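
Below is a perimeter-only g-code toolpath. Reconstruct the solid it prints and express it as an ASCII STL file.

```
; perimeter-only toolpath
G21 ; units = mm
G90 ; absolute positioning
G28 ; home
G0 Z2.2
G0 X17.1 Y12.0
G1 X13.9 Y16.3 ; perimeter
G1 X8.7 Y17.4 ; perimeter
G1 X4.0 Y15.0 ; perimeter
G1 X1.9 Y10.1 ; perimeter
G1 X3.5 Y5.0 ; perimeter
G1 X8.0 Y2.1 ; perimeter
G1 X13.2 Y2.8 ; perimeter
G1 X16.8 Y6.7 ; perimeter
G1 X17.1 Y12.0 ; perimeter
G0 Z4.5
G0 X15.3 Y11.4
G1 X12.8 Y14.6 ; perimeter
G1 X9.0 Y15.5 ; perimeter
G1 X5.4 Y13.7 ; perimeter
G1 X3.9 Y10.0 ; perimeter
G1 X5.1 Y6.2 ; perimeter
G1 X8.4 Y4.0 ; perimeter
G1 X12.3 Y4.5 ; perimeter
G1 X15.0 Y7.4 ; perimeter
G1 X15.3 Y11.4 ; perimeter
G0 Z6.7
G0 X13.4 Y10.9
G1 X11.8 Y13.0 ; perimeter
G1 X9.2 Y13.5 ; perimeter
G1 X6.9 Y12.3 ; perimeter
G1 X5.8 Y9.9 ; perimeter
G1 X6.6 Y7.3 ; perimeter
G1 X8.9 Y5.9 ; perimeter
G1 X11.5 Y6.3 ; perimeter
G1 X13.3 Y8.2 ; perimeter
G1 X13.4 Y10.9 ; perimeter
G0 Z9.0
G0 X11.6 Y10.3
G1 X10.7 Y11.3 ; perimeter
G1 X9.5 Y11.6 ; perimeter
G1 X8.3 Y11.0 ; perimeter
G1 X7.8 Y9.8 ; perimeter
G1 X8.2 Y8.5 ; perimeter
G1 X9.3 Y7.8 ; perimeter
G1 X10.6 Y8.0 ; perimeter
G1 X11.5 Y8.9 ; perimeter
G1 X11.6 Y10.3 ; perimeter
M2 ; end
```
solid part
  facet normal 0.0000 0.0000 -1.0000
    outer loop
      vertex 8.5 19.3 0.0
      vertex 14.9 17.9 0.0
      vertex 19.0 12.6 0.0
    endloop
  endfacet
  facet normal 0.0000 0.0000 -1.0000
    outer loop
      vertex 2.6 16.3 0.0
      vertex 8.5 19.3 0.0
      vertex 19.0 12.6 0.0
    endloop
  endfacet
  facet normal 0.0000 0.0000 -1.0000
    outer loop
      vertex 0.0 10.2 0.0
      vertex 2.6 16.3 0.0
      vertex 19.0 12.6 0.0
    endloop
  endfacet
  facet normal 0.0000 0.0000 -1.0000
    outer loop
      vertex 2.0 3.8 0.0
      vertex 0.0 10.2 0.0
      vertex 19.0 12.6 0.0
    endloop
  endfacet
  facet normal 0.0000 0.0000 -1.0000
    outer loop
      vertex 7.6 0.2 0.0
      vertex 2.0 3.8 0.0
      vertex 19.0 12.6 0.0
    endloop
  endfacet
  facet normal 0.0000 0.0000 -1.0000
    outer loop
      vertex 14.1 1.1 0.0
      vertex 7.6 0.2 0.0
      vertex 19.0 12.6 0.0
    endloop
  endfacet
  facet normal 0.0000 0.0000 -1.0000
    outer loop
      vertex 18.6 5.9 0.0
      vertex 14.1 1.1 0.0
      vertex 19.0 12.6 0.0
    endloop
  endfacet
  facet normal 0.6131 0.4743 0.6319
    outer loop
      vertex 19.0 12.6 0.0
      vertex 14.9 17.9 0.0
      vertex 9.7 9.7 11.2
    endloop
  endfacet
  facet normal 0.1657 0.7575 0.6315
    outer loop
      vertex 14.9 17.9 0.0
      vertex 8.5 19.3 0.0
      vertex 9.7 9.7 11.2
    endloop
  endfacet
  facet normal -0.3518 0.6918 0.6306
    outer loop
      vertex 8.5 19.3 0.0
      vertex 2.6 16.3 0.0
      vertex 9.7 9.7 11.2
    endloop
  endfacet
  facet normal -0.7134 0.3041 0.6314
    outer loop
      vertex 2.6 16.3 0.0
      vertex 0.0 10.2 0.0
      vertex 9.7 9.7 11.2
    endloop
  endfacet
  facet normal -0.7405 -0.2314 0.6310
    outer loop
      vertex 0.0 10.2 0.0
      vertex 2.0 3.8 0.0
      vertex 9.7 9.7 11.2
    endloop
  endfacet
  facet normal -0.4192 -0.6521 0.6317
    outer loop
      vertex 2.0 3.8 0.0
      vertex 7.6 0.2 0.0
      vertex 9.7 9.7 11.2
    endloop
  endfacet
  facet normal 0.1063 -0.7680 0.6315
    outer loop
      vertex 7.6 0.2 0.0
      vertex 14.1 1.1 0.0
      vertex 9.7 9.7 11.2
    endloop
  endfacet
  facet normal 0.5664 -0.5310 0.6303
    outer loop
      vertex 14.1 1.1 0.0
      vertex 18.6 5.9 0.0
      vertex 9.7 9.7 11.2
    endloop
  endfacet
  facet normal 0.7744 -0.0462 0.6310
    outer loop
      vertex 18.6 5.9 0.0
      vertex 19.0 12.6 0.0
      vertex 9.7 9.7 11.2
    endloop
  endfacet
endsolid part

The G0 Z moves step by Δz≈2.2 mm. The G1 loops shrink linearly with z, so the solid tapers from its base footprint up to z≈11.2. Closing with a flat bottom cap and the tapered top and triangulating gives 16 facets — a regular 9-sided pyramid, base circumscribed radius ≈ 9.7 mm, apex at z ≈ 11.2 mm.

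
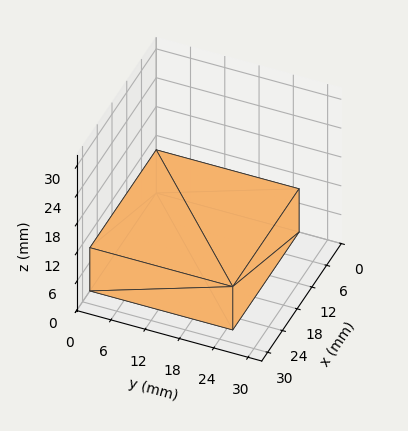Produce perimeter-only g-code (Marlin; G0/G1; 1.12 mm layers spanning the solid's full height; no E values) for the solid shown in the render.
Reading the render: the shape is a rectangular box, roughly 27 × 25 mm footprint and 9 mm tall (dimensions read to the nearest mm from the axis ticks). For the g-code, the solid's height is divided into equal slices at the stated Δz and each level perimeter traced with G1 moves after a G0 lift.

; perimeter-only toolpath
G21 ; units = mm
G90 ; absolute positioning
G28 ; home
; layer 1
G0 Z1.12
G0 X0.00 Y0.00
G1 X27.00 Y0.00
G1 X27.00 Y25.00
G1 X0.00 Y25.00
G1 X0.00 Y0.00
; layer 2
G0 Z2.25
G0 X0.00 Y0.00
G1 X27.00 Y0.00
G1 X27.00 Y25.00
G1 X0.00 Y25.00
G1 X0.00 Y0.00
; layer 3
G0 Z3.38
G0 X0.00 Y0.00
G1 X27.00 Y0.00
G1 X27.00 Y25.00
G1 X0.00 Y25.00
G1 X0.00 Y0.00
; layer 4
G0 Z4.50
G0 X0.00 Y0.00
G1 X27.00 Y0.00
G1 X27.00 Y25.00
G1 X0.00 Y25.00
G1 X0.00 Y0.00
; layer 5
G0 Z5.62
G0 X0.00 Y0.00
G1 X27.00 Y0.00
G1 X27.00 Y25.00
G1 X0.00 Y25.00
G1 X0.00 Y0.00
; layer 6
G0 Z6.75
G0 X0.00 Y0.00
G1 X27.00 Y0.00
G1 X27.00 Y25.00
G1 X0.00 Y25.00
G1 X0.00 Y0.00
; layer 7
G0 Z7.88
G0 X0.00 Y0.00
G1 X27.00 Y0.00
G1 X27.00 Y25.00
G1 X0.00 Y25.00
G1 X0.00 Y0.00
; layer 8
G0 Z9.00
G0 X0.00 Y0.00
G1 X27.00 Y0.00
G1 X27.00 Y25.00
G1 X0.00 Y25.00
G1 X0.00 Y0.00
M2 ; end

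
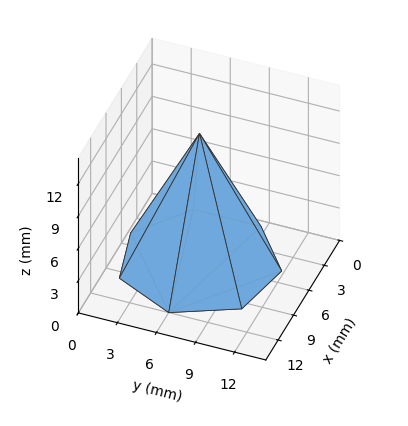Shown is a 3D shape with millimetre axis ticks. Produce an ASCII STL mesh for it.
Reading the render: the shape is a regular 7-sided pyramid, base circumscribed radius ≈ 6 mm, apex at z ≈ 12 mm (dimensions read to the nearest mm from the axis ticks). For the STL, each face is triangulated and given an outward normal.

solid part
  facet normal 0.0000 0.0000 -1.0000
    outer loop
      vertex 4.7 11.8 0.0
      vertex 9.7 10.7 0.0
      vertex 12.0 6.0 0.0
    endloop
  endfacet
  facet normal 0.0000 0.0000 -1.0000
    outer loop
      vertex 0.6 8.6 0.0
      vertex 4.7 11.8 0.0
      vertex 12.0 6.0 0.0
    endloop
  endfacet
  facet normal 0.0000 0.0000 -1.0000
    outer loop
      vertex 0.6 3.4 0.0
      vertex 0.6 8.6 0.0
      vertex 12.0 6.0 0.0
    endloop
  endfacet
  facet normal 0.0000 0.0000 -1.0000
    outer loop
      vertex 4.7 0.2 0.0
      vertex 0.6 3.4 0.0
      vertex 12.0 6.0 0.0
    endloop
  endfacet
  facet normal 0.0000 0.0000 -1.0000
    outer loop
      vertex 9.7 1.3 0.0
      vertex 4.7 0.2 0.0
      vertex 12.0 6.0 0.0
    endloop
  endfacet
  facet normal 0.8194 0.4010 0.4097
    outer loop
      vertex 12.0 6.0 0.0
      vertex 9.7 10.7 0.0
      vertex 6.0 6.0 12.0
    endloop
  endfacet
  facet normal 0.1960 0.8910 0.4094
    outer loop
      vertex 9.7 10.7 0.0
      vertex 4.7 11.8 0.0
      vertex 6.0 6.0 12.0
    endloop
  endfacet
  facet normal -0.5616 0.7195 0.4086
    outer loop
      vertex 4.7 11.8 0.0
      vertex 0.6 8.6 0.0
      vertex 6.0 6.0 12.0
    endloop
  endfacet
  facet normal -0.9119 0.0000 0.4104
    outer loop
      vertex 0.6 8.6 0.0
      vertex 0.6 3.4 0.0
      vertex 6.0 6.0 12.0
    endloop
  endfacet
  facet normal -0.5616 -0.7195 0.4086
    outer loop
      vertex 0.6 3.4 0.0
      vertex 4.7 0.2 0.0
      vertex 6.0 6.0 12.0
    endloop
  endfacet
  facet normal 0.1960 -0.8910 0.4094
    outer loop
      vertex 4.7 0.2 0.0
      vertex 9.7 1.3 0.0
      vertex 6.0 6.0 12.0
    endloop
  endfacet
  facet normal 0.8194 -0.4010 0.4097
    outer loop
      vertex 9.7 1.3 0.0
      vertex 12.0 6.0 0.0
      vertex 6.0 6.0 12.0
    endloop
  endfacet
endsolid part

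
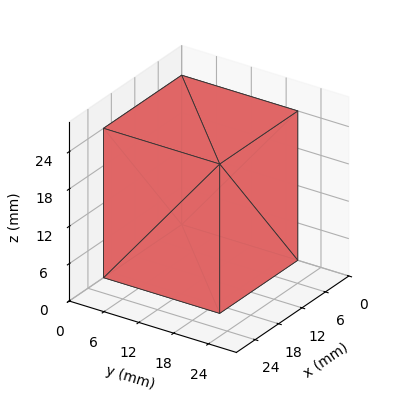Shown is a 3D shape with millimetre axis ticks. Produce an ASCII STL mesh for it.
Reading the render: the shape is a rectangular box, roughly 20 × 20 mm footprint and 24 mm tall (dimensions read to the nearest mm from the axis ticks). For the STL, each face is triangulated and given an outward normal.

solid part
  facet normal 0.0000 0.0000 -1.0000
    outer loop
      vertex 20.000 20.000 0.000
      vertex 20.000 0.000 0.000
      vertex 0.000 0.000 0.000
    endloop
  endfacet
  facet normal 0.0000 0.0000 -1.0000
    outer loop
      vertex 0.000 20.000 0.000
      vertex 20.000 20.000 0.000
      vertex 0.000 0.000 0.000
    endloop
  endfacet
  facet normal 0.0000 0.0000 1.0000
    outer loop
      vertex 0.000 0.000 24.000
      vertex 20.000 0.000 24.000
      vertex 20.000 20.000 24.000
    endloop
  endfacet
  facet normal 0.0000 0.0000 1.0000
    outer loop
      vertex 0.000 0.000 24.000
      vertex 20.000 20.000 24.000
      vertex 0.000 20.000 24.000
    endloop
  endfacet
  facet normal 0.0000 -1.0000 0.0000
    outer loop
      vertex 0.000 0.000 0.000
      vertex 20.000 0.000 0.000
      vertex 20.000 0.000 24.000
    endloop
  endfacet
  facet normal 0.0000 -1.0000 0.0000
    outer loop
      vertex 0.000 0.000 0.000
      vertex 20.000 0.000 24.000
      vertex 0.000 0.000 24.000
    endloop
  endfacet
  facet normal 0.0000 1.0000 0.0000
    outer loop
      vertex 20.000 20.000 24.000
      vertex 20.000 20.000 0.000
      vertex 0.000 20.000 0.000
    endloop
  endfacet
  facet normal 0.0000 1.0000 0.0000
    outer loop
      vertex 0.000 20.000 24.000
      vertex 20.000 20.000 24.000
      vertex 0.000 20.000 0.000
    endloop
  endfacet
  facet normal -1.0000 0.0000 0.0000
    outer loop
      vertex 0.000 20.000 24.000
      vertex 0.000 20.000 0.000
      vertex 0.000 0.000 0.000
    endloop
  endfacet
  facet normal -1.0000 0.0000 0.0000
    outer loop
      vertex 0.000 0.000 24.000
      vertex 0.000 20.000 24.000
      vertex 0.000 0.000 0.000
    endloop
  endfacet
  facet normal 1.0000 0.0000 0.0000
    outer loop
      vertex 20.000 0.000 0.000
      vertex 20.000 20.000 0.000
      vertex 20.000 20.000 24.000
    endloop
  endfacet
  facet normal 1.0000 0.0000 0.0000
    outer loop
      vertex 20.000 0.000 0.000
      vertex 20.000 20.000 24.000
      vertex 20.000 0.000 24.000
    endloop
  endfacet
endsolid part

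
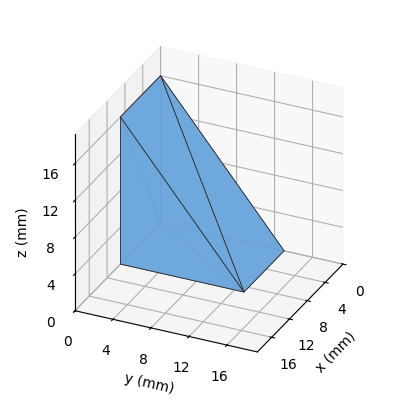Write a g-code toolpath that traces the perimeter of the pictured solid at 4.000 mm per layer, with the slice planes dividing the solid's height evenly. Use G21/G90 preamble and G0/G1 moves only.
Reading the render: the shape is a wedge (ramp): 9 × 13 mm base, rising to 16 mm along the y=0 edge and sloping linearly to z=0 at y=13 (dimensions read to the nearest mm from the axis ticks). For the g-code, the solid's height is divided into equal slices at the stated Δz and each level perimeter traced with G1 moves after a G0 lift.

; perimeter-only toolpath
G21 ; units = mm
G90 ; absolute positioning
G28 ; home
; layer 1
G0 Z4.000
G0 X0.000 Y0.000
G1 X9.000 Y0.000
G1 X9.000 Y9.750
G1 X0.000 Y9.750
G1 X0.000 Y0.000
; layer 2
G0 Z8.000
G0 X0.000 Y0.000
G1 X9.000 Y0.000
G1 X9.000 Y6.500
G1 X0.000 Y6.500
G1 X0.000 Y0.000
; layer 3
G0 Z12.000
G0 X0.000 Y0.000
G1 X9.000 Y0.000
G1 X9.000 Y3.250
G1 X0.000 Y3.250
G1 X0.000 Y0.000
M2 ; end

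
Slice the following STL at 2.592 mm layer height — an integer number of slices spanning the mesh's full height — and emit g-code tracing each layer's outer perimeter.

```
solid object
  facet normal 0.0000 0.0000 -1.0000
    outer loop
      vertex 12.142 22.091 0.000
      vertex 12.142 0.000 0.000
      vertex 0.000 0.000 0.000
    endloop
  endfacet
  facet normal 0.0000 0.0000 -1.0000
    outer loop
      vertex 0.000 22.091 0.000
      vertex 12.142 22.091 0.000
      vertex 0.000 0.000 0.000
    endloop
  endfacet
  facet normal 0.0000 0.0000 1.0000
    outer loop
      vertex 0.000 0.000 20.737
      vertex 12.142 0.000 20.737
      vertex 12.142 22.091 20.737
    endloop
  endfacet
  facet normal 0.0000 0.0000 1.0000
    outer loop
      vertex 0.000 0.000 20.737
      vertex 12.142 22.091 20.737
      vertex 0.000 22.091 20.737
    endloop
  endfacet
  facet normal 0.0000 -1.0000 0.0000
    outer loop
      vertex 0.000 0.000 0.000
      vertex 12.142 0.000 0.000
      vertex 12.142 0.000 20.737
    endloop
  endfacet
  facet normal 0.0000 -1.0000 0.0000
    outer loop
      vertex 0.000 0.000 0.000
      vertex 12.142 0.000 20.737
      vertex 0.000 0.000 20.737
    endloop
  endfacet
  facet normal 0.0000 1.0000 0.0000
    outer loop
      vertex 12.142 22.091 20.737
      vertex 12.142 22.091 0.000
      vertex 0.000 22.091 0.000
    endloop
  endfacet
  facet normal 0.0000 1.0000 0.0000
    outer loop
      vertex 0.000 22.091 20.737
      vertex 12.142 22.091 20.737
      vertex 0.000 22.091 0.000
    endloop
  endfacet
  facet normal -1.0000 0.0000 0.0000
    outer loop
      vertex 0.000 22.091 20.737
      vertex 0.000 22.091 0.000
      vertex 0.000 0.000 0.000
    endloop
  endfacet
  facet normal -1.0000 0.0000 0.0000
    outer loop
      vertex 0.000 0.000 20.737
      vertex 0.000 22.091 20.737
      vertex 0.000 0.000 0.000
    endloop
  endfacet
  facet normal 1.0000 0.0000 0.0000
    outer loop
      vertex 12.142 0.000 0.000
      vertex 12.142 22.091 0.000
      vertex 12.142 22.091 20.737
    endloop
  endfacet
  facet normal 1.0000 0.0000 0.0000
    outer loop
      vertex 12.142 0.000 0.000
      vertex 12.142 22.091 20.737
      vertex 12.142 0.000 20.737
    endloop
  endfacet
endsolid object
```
; perimeter-only toolpath
G21 ; units = mm
G90 ; absolute positioning
G28 ; home
; layer 1
G0 Z2.592
G0 X0.000 Y0.000
G1 X12.142 Y0.000
G1 X12.142 Y22.091
G1 X0.000 Y22.091
G1 X0.000 Y0.000
; layer 2
G0 Z5.184
G0 X0.000 Y0.000
G1 X12.142 Y0.000
G1 X12.142 Y22.091
G1 X0.000 Y22.091
G1 X0.000 Y0.000
; layer 3
G0 Z7.776
G0 X0.000 Y0.000
G1 X12.142 Y0.000
G1 X12.142 Y22.091
G1 X0.000 Y22.091
G1 X0.000 Y0.000
; layer 4
G0 Z10.368
G0 X0.000 Y0.000
G1 X12.142 Y0.000
G1 X12.142 Y22.091
G1 X0.000 Y22.091
G1 X0.000 Y0.000
; layer 5
G0 Z12.961
G0 X0.000 Y0.000
G1 X12.142 Y0.000
G1 X12.142 Y22.091
G1 X0.000 Y22.091
G1 X0.000 Y0.000
; layer 6
G0 Z15.553
G0 X0.000 Y0.000
G1 X12.142 Y0.000
G1 X12.142 Y22.091
G1 X0.000 Y22.091
G1 X0.000 Y0.000
; layer 7
G0 Z18.145
G0 X0.000 Y0.000
G1 X12.142 Y0.000
G1 X12.142 Y22.091
G1 X0.000 Y22.091
G1 X0.000 Y0.000
; layer 8
G0 Z20.737
G0 X0.000 Y0.000
G1 X12.142 Y0.000
G1 X12.142 Y22.091
G1 X0.000 Y22.091
G1 X0.000 Y0.000
M2 ; end

The solid is a rectangular box, roughly 12.1 × 22.1 mm footprint and 20.7 mm tall. Slicing at Δz = 2.592 mm — 8 equal slices spanning the solid's height, so layer i sits at z = i·h/8 — gives 8 non-empty perimeters. Each is a 4-segment closed polygon; G0 lifts to the layer z and rapids to the start vertex, then G1 traces the edges.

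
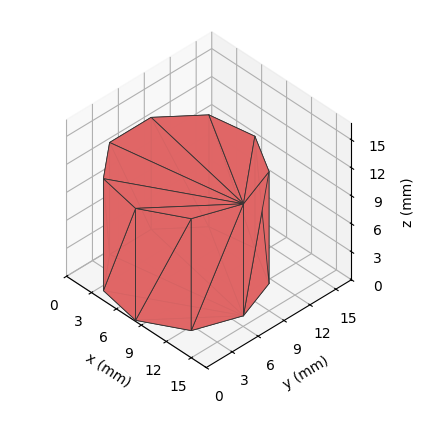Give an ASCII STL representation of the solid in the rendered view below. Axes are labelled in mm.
Reading the render: the shape is a regular 9-sided prism (a cylinder approximated with 9 flat sides), circumscribed radius ≈ 7 mm, height ≈ 12 mm (dimensions read to the nearest mm from the axis ticks). For the STL, each face is triangulated and given an outward normal.

solid part
  facet normal 0.0000 0.0000 -1.0000
    outer loop
      vertex 8.2 13.9 0.0
      vertex 12.4 11.5 0.0
      vertex 14.0 7.0 0.0
    endloop
  endfacet
  facet normal 0.0000 0.0000 -1.0000
    outer loop
      vertex 3.5 13.1 0.0
      vertex 8.2 13.9 0.0
      vertex 14.0 7.0 0.0
    endloop
  endfacet
  facet normal 0.0000 0.0000 -1.0000
    outer loop
      vertex 0.4 9.4 0.0
      vertex 3.5 13.1 0.0
      vertex 14.0 7.0 0.0
    endloop
  endfacet
  facet normal 0.0000 0.0000 -1.0000
    outer loop
      vertex 0.4 4.6 0.0
      vertex 0.4 9.4 0.0
      vertex 14.0 7.0 0.0
    endloop
  endfacet
  facet normal 0.0000 0.0000 -1.0000
    outer loop
      vertex 3.5 0.9 0.0
      vertex 0.4 4.6 0.0
      vertex 14.0 7.0 0.0
    endloop
  endfacet
  facet normal 0.0000 0.0000 -1.0000
    outer loop
      vertex 8.2 0.1 0.0
      vertex 3.5 0.9 0.0
      vertex 14.0 7.0 0.0
    endloop
  endfacet
  facet normal 0.0000 0.0000 -1.0000
    outer loop
      vertex 12.4 2.5 0.0
      vertex 8.2 0.1 0.0
      vertex 14.0 7.0 0.0
    endloop
  endfacet
  facet normal 0.0000 0.0000 1.0000
    outer loop
      vertex 14.0 7.0 12.0
      vertex 12.4 11.5 12.0
      vertex 8.2 13.9 12.0
    endloop
  endfacet
  facet normal 0.0000 0.0000 1.0000
    outer loop
      vertex 14.0 7.0 12.0
      vertex 8.2 13.9 12.0
      vertex 3.5 13.1 12.0
    endloop
  endfacet
  facet normal 0.0000 0.0000 1.0000
    outer loop
      vertex 14.0 7.0 12.0
      vertex 3.5 13.1 12.0
      vertex 0.4 9.4 12.0
    endloop
  endfacet
  facet normal 0.0000 0.0000 1.0000
    outer loop
      vertex 14.0 7.0 12.0
      vertex 0.4 9.4 12.0
      vertex 0.4 4.6 12.0
    endloop
  endfacet
  facet normal 0.0000 0.0000 1.0000
    outer loop
      vertex 14.0 7.0 12.0
      vertex 0.4 4.6 12.0
      vertex 3.5 0.9 12.0
    endloop
  endfacet
  facet normal 0.0000 0.0000 1.0000
    outer loop
      vertex 14.0 7.0 12.0
      vertex 3.5 0.9 12.0
      vertex 8.2 0.1 12.0
    endloop
  endfacet
  facet normal 0.0000 0.0000 1.0000
    outer loop
      vertex 14.0 7.0 12.0
      vertex 8.2 0.1 12.0
      vertex 12.4 2.5 12.0
    endloop
  endfacet
  facet normal 0.9422 0.3350 0.0000
    outer loop
      vertex 14.0 7.0 0.0
      vertex 12.4 11.5 0.0
      vertex 12.4 11.5 12.0
    endloop
  endfacet
  facet normal 0.9422 0.3350 0.0000
    outer loop
      vertex 14.0 7.0 0.0
      vertex 12.4 11.5 12.0
      vertex 14.0 7.0 12.0
    endloop
  endfacet
  facet normal 0.4961 0.8682 0.0000
    outer loop
      vertex 12.4 11.5 0.0
      vertex 8.2 13.9 0.0
      vertex 8.2 13.9 12.0
    endloop
  endfacet
  facet normal 0.4961 0.8682 0.0000
    outer loop
      vertex 12.4 11.5 0.0
      vertex 8.2 13.9 12.0
      vertex 12.4 11.5 12.0
    endloop
  endfacet
  facet normal -0.1678 0.9858 0.0000
    outer loop
      vertex 8.2 13.9 0.0
      vertex 3.5 13.1 0.0
      vertex 3.5 13.1 12.0
    endloop
  endfacet
  facet normal -0.1678 0.9858 0.0000
    outer loop
      vertex 8.2 13.9 0.0
      vertex 3.5 13.1 12.0
      vertex 8.2 13.9 12.0
    endloop
  endfacet
  facet normal -0.7665 0.6422 0.0000
    outer loop
      vertex 3.5 13.1 0.0
      vertex 0.4 9.4 0.0
      vertex 0.4 9.4 12.0
    endloop
  endfacet
  facet normal -0.7665 0.6422 0.0000
    outer loop
      vertex 3.5 13.1 0.0
      vertex 0.4 9.4 12.0
      vertex 3.5 13.1 12.0
    endloop
  endfacet
  facet normal -1.0000 0.0000 0.0000
    outer loop
      vertex 0.4 9.4 0.0
      vertex 0.4 4.6 0.0
      vertex 0.4 4.6 12.0
    endloop
  endfacet
  facet normal -1.0000 0.0000 0.0000
    outer loop
      vertex 0.4 9.4 0.0
      vertex 0.4 4.6 12.0
      vertex 0.4 9.4 12.0
    endloop
  endfacet
  facet normal -0.7665 -0.6422 0.0000
    outer loop
      vertex 0.4 4.6 0.0
      vertex 3.5 0.9 0.0
      vertex 3.5 0.9 12.0
    endloop
  endfacet
  facet normal -0.7665 -0.6422 0.0000
    outer loop
      vertex 0.4 4.6 0.0
      vertex 3.5 0.9 12.0
      vertex 0.4 4.6 12.0
    endloop
  endfacet
  facet normal -0.1678 -0.9858 0.0000
    outer loop
      vertex 3.5 0.9 0.0
      vertex 8.2 0.1 0.0
      vertex 8.2 0.1 12.0
    endloop
  endfacet
  facet normal -0.1678 -0.9858 0.0000
    outer loop
      vertex 3.5 0.9 0.0
      vertex 8.2 0.1 12.0
      vertex 3.5 0.9 12.0
    endloop
  endfacet
  facet normal 0.4961 -0.8682 0.0000
    outer loop
      vertex 8.2 0.1 0.0
      vertex 12.4 2.5 0.0
      vertex 12.4 2.5 12.0
    endloop
  endfacet
  facet normal 0.4961 -0.8682 0.0000
    outer loop
      vertex 8.2 0.1 0.0
      vertex 12.4 2.5 12.0
      vertex 8.2 0.1 12.0
    endloop
  endfacet
  facet normal 0.9422 -0.3350 0.0000
    outer loop
      vertex 12.4 2.5 0.0
      vertex 14.0 7.0 0.0
      vertex 14.0 7.0 12.0
    endloop
  endfacet
  facet normal 0.9422 -0.3350 0.0000
    outer loop
      vertex 12.4 2.5 0.0
      vertex 14.0 7.0 12.0
      vertex 12.4 2.5 12.0
    endloop
  endfacet
endsolid part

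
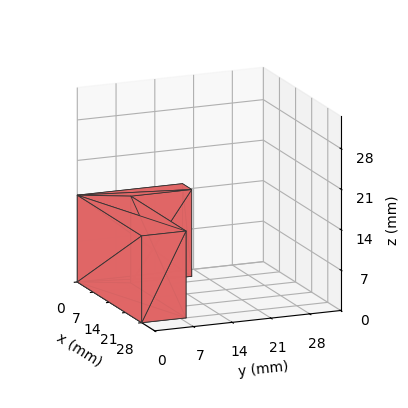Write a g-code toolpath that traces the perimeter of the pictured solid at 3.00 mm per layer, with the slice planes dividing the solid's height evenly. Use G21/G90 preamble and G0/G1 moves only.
Reading the render: the shape is an L-shaped prism: outer 28 × 19 mm, arm thicknesses ≈ 8 mm (horizontal) and 4 mm (vertical), extruded 15 mm in z (dimensions read to the nearest mm from the axis ticks). For the g-code, the solid's height is divided into equal slices at the stated Δz and each level perimeter traced with G1 moves after a G0 lift.

; perimeter-only toolpath
G21 ; units = mm
G90 ; absolute positioning
G28 ; home
; layer 1
G0 Z3.00
G0 X0.00 Y0.00
G1 X28.00 Y0.00
G1 X28.00 Y8.00
G1 X4.00 Y8.00
G1 X4.00 Y19.00
G1 X0.00 Y19.00
G1 X0.00 Y0.00
; layer 2
G0 Z6.00
G0 X0.00 Y0.00
G1 X28.00 Y0.00
G1 X28.00 Y8.00
G1 X4.00 Y8.00
G1 X4.00 Y19.00
G1 X0.00 Y19.00
G1 X0.00 Y0.00
; layer 3
G0 Z9.00
G0 X0.00 Y0.00
G1 X28.00 Y0.00
G1 X28.00 Y8.00
G1 X4.00 Y8.00
G1 X4.00 Y19.00
G1 X0.00 Y19.00
G1 X0.00 Y0.00
; layer 4
G0 Z12.00
G0 X0.00 Y0.00
G1 X28.00 Y0.00
G1 X28.00 Y8.00
G1 X4.00 Y8.00
G1 X4.00 Y19.00
G1 X0.00 Y19.00
G1 X0.00 Y0.00
; layer 5
G0 Z15.00
G0 X0.00 Y0.00
G1 X28.00 Y0.00
G1 X28.00 Y8.00
G1 X4.00 Y8.00
G1 X4.00 Y19.00
G1 X0.00 Y19.00
G1 X0.00 Y0.00
M2 ; end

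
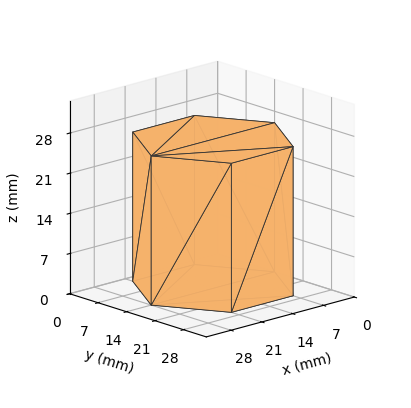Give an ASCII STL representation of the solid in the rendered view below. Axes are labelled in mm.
Reading the render: the shape is a regular 6-sided prism (a cylinder approximated with 6 flat sides), circumscribed radius ≈ 14 mm, height ≈ 26 mm (dimensions read to the nearest mm from the axis ticks). For the STL, each face is triangulated and given an outward normal.

solid part
  facet normal 0.0000 0.0000 -1.0000
    outer loop
      vertex 7.000 26.124 0.000
      vertex 21.000 26.124 0.000
      vertex 28.000 14.000 0.000
    endloop
  endfacet
  facet normal 0.0000 0.0000 -1.0000
    outer loop
      vertex 0.000 14.000 0.000
      vertex 7.000 26.124 0.000
      vertex 28.000 14.000 0.000
    endloop
  endfacet
  facet normal 0.0000 0.0000 -1.0000
    outer loop
      vertex 7.000 1.876 0.000
      vertex 0.000 14.000 0.000
      vertex 28.000 14.000 0.000
    endloop
  endfacet
  facet normal 0.0000 0.0000 -1.0000
    outer loop
      vertex 21.000 1.876 0.000
      vertex 7.000 1.876 0.000
      vertex 28.000 14.000 0.000
    endloop
  endfacet
  facet normal 0.0000 0.0000 1.0000
    outer loop
      vertex 28.000 14.000 26.000
      vertex 21.000 26.124 26.000
      vertex 7.000 26.124 26.000
    endloop
  endfacet
  facet normal 0.0000 0.0000 1.0000
    outer loop
      vertex 28.000 14.000 26.000
      vertex 7.000 26.124 26.000
      vertex 0.000 14.000 26.000
    endloop
  endfacet
  facet normal 0.0000 0.0000 1.0000
    outer loop
      vertex 28.000 14.000 26.000
      vertex 0.000 14.000 26.000
      vertex 7.000 1.876 26.000
    endloop
  endfacet
  facet normal 0.0000 0.0000 1.0000
    outer loop
      vertex 28.000 14.000 26.000
      vertex 7.000 1.876 26.000
      vertex 21.000 1.876 26.000
    endloop
  endfacet
  facet normal 0.8660 0.5000 0.0000
    outer loop
      vertex 28.000 14.000 0.000
      vertex 21.000 26.124 0.000
      vertex 21.000 26.124 26.000
    endloop
  endfacet
  facet normal 0.8660 0.5000 0.0000
    outer loop
      vertex 28.000 14.000 0.000
      vertex 21.000 26.124 26.000
      vertex 28.000 14.000 26.000
    endloop
  endfacet
  facet normal 0.0000 1.0000 0.0000
    outer loop
      vertex 21.000 26.124 0.000
      vertex 7.000 26.124 0.000
      vertex 7.000 26.124 26.000
    endloop
  endfacet
  facet normal 0.0000 1.0000 0.0000
    outer loop
      vertex 21.000 26.124 0.000
      vertex 7.000 26.124 26.000
      vertex 21.000 26.124 26.000
    endloop
  endfacet
  facet normal -0.8660 0.5000 0.0000
    outer loop
      vertex 7.000 26.124 0.000
      vertex 0.000 14.000 0.000
      vertex 0.000 14.000 26.000
    endloop
  endfacet
  facet normal -0.8660 0.5000 0.0000
    outer loop
      vertex 7.000 26.124 0.000
      vertex 0.000 14.000 26.000
      vertex 7.000 26.124 26.000
    endloop
  endfacet
  facet normal -0.8660 -0.5000 0.0000
    outer loop
      vertex 0.000 14.000 0.000
      vertex 7.000 1.876 0.000
      vertex 7.000 1.876 26.000
    endloop
  endfacet
  facet normal -0.8660 -0.5000 0.0000
    outer loop
      vertex 0.000 14.000 0.000
      vertex 7.000 1.876 26.000
      vertex 0.000 14.000 26.000
    endloop
  endfacet
  facet normal 0.0000 -1.0000 0.0000
    outer loop
      vertex 7.000 1.876 0.000
      vertex 21.000 1.876 0.000
      vertex 21.000 1.876 26.000
    endloop
  endfacet
  facet normal 0.0000 -1.0000 0.0000
    outer loop
      vertex 7.000 1.876 0.000
      vertex 21.000 1.876 26.000
      vertex 7.000 1.876 26.000
    endloop
  endfacet
  facet normal 0.8660 -0.5000 0.0000
    outer loop
      vertex 21.000 1.876 0.000
      vertex 28.000 14.000 0.000
      vertex 28.000 14.000 26.000
    endloop
  endfacet
  facet normal 0.8660 -0.5000 0.0000
    outer loop
      vertex 21.000 1.876 0.000
      vertex 28.000 14.000 26.000
      vertex 21.000 1.876 26.000
    endloop
  endfacet
endsolid part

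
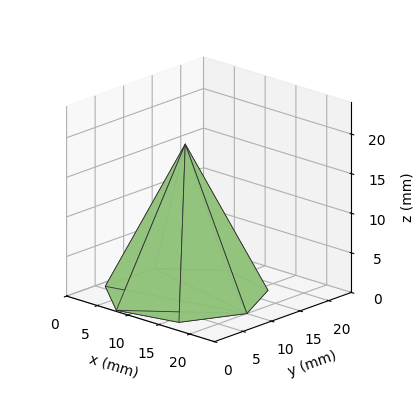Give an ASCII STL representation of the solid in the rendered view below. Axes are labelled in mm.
Reading the render: the shape is a regular 7-sided pyramid, base circumscribed radius ≈ 10 mm, apex at z ≈ 19 mm (dimensions read to the nearest mm from the axis ticks). For the STL, each face is triangulated and given an outward normal.

solid part
  facet normal 0.0000 0.0000 -1.0000
    outer loop
      vertex 7.8 19.7 0.0
      vertex 16.2 17.8 0.0
      vertex 20.0 10.0 0.0
    endloop
  endfacet
  facet normal 0.0000 0.0000 -1.0000
    outer loop
      vertex 1.0 14.3 0.0
      vertex 7.8 19.7 0.0
      vertex 20.0 10.0 0.0
    endloop
  endfacet
  facet normal 0.0000 0.0000 -1.0000
    outer loop
      vertex 1.0 5.7 0.0
      vertex 1.0 14.3 0.0
      vertex 20.0 10.0 0.0
    endloop
  endfacet
  facet normal 0.0000 0.0000 -1.0000
    outer loop
      vertex 7.8 0.3 0.0
      vertex 1.0 5.7 0.0
      vertex 20.0 10.0 0.0
    endloop
  endfacet
  facet normal 0.0000 0.0000 -1.0000
    outer loop
      vertex 16.2 2.2 0.0
      vertex 7.8 0.3 0.0
      vertex 20.0 10.0 0.0
    endloop
  endfacet
  facet normal 0.8126 0.3959 0.4277
    outer loop
      vertex 20.0 10.0 0.0
      vertex 16.2 17.8 0.0
      vertex 10.0 10.0 19.0
    endloop
  endfacet
  facet normal 0.1995 0.8819 0.4271
    outer loop
      vertex 16.2 17.8 0.0
      vertex 7.8 19.7 0.0
      vertex 10.0 10.0 19.0
    endloop
  endfacet
  facet normal -0.5624 0.7082 0.4267
    outer loop
      vertex 7.8 19.7 0.0
      vertex 1.0 14.3 0.0
      vertex 10.0 10.0 19.0
    endloop
  endfacet
  facet normal -0.9037 0.0000 0.4281
    outer loop
      vertex 1.0 14.3 0.0
      vertex 1.0 5.7 0.0
      vertex 10.0 10.0 19.0
    endloop
  endfacet
  facet normal -0.5624 -0.7082 0.4267
    outer loop
      vertex 1.0 5.7 0.0
      vertex 7.8 0.3 0.0
      vertex 10.0 10.0 19.0
    endloop
  endfacet
  facet normal 0.1995 -0.8819 0.4271
    outer loop
      vertex 7.8 0.3 0.0
      vertex 16.2 2.2 0.0
      vertex 10.0 10.0 19.0
    endloop
  endfacet
  facet normal 0.8126 -0.3959 0.4277
    outer loop
      vertex 16.2 2.2 0.0
      vertex 20.0 10.0 0.0
      vertex 10.0 10.0 19.0
    endloop
  endfacet
endsolid part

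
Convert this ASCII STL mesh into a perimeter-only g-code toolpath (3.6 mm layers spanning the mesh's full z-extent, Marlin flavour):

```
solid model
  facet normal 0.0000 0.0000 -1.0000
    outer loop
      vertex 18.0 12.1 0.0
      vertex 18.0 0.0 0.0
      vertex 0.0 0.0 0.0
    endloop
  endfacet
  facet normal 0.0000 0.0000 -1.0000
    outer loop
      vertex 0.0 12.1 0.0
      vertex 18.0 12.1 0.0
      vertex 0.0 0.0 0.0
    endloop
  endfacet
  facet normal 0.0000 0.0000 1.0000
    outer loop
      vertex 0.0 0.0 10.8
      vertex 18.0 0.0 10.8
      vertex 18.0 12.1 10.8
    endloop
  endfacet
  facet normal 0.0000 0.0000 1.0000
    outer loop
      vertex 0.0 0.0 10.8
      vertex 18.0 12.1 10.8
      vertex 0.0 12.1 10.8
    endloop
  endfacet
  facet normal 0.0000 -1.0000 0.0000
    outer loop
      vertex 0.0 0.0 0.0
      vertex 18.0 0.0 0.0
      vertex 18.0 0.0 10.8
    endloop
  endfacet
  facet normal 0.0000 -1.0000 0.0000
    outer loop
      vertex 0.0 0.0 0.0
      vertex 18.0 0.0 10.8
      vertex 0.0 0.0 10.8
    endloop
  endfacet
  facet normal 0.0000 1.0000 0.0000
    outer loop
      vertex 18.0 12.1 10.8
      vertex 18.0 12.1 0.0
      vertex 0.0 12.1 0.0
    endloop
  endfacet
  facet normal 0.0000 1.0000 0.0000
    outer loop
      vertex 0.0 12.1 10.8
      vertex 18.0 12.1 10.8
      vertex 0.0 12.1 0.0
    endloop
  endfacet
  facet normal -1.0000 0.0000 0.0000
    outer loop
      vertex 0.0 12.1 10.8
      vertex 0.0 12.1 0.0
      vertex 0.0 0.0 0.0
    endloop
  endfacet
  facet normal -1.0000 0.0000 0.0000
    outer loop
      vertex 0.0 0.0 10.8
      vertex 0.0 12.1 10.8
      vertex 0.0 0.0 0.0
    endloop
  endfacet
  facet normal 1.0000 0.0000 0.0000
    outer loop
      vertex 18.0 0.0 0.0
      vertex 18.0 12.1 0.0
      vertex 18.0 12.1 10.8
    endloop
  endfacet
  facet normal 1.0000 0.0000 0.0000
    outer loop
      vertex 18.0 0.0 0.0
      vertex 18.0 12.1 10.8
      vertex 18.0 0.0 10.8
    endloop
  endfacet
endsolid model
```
; perimeter-only toolpath
G21 ; units = mm
G90 ; absolute positioning
G28 ; home
; layer 1
G0 Z3.6
G0 X0.0 Y0.0
G1 X18.0 Y0.0
G1 X18.0 Y12.1
G1 X0.0 Y12.1
G1 X0.0 Y0.0
; layer 2
G0 Z7.2
G0 X0.0 Y0.0
G1 X18.0 Y0.0
G1 X18.0 Y12.1
G1 X0.0 Y12.1
G1 X0.0 Y0.0
; layer 3
G0 Z10.8
G0 X0.0 Y0.0
G1 X18.0 Y0.0
G1 X18.0 Y12.1
G1 X0.0 Y12.1
G1 X0.0 Y0.0
M2 ; end

The solid is a rectangular box, roughly 18 × 12.1 mm footprint and 10.8 mm tall. Slicing at Δz = 3.6 mm — 3 equal slices spanning the solid's height, so layer i sits at z = i·h/3 — gives 3 non-empty perimeters. Each is a 4-segment closed polygon; G0 lifts to the layer z and rapids to the start vertex, then G1 traces the edges.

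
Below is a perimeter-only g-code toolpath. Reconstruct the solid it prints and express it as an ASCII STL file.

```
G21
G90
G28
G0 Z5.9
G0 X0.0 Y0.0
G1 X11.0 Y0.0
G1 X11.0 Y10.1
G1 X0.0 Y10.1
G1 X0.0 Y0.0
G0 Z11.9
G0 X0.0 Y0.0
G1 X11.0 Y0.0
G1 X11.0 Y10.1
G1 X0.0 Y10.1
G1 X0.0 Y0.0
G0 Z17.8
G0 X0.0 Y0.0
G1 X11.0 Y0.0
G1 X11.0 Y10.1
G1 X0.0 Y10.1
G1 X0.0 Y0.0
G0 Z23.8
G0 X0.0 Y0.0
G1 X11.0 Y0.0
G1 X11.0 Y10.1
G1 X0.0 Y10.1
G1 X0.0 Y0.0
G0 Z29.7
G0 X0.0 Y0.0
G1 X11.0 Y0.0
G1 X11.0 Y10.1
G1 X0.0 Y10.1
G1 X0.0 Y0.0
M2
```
solid part
  facet normal 0.0000 0.0000 -1.0000
    outer loop
      vertex 11.0 10.1 0.0
      vertex 11.0 0.0 0.0
      vertex 0.0 0.0 0.0
    endloop
  endfacet
  facet normal 0.0000 0.0000 -1.0000
    outer loop
      vertex 0.0 10.1 0.0
      vertex 11.0 10.1 0.0
      vertex 0.0 0.0 0.0
    endloop
  endfacet
  facet normal 0.0000 0.0000 1.0000
    outer loop
      vertex 0.0 0.0 29.7
      vertex 11.0 0.0 29.7
      vertex 11.0 10.1 29.7
    endloop
  endfacet
  facet normal 0.0000 0.0000 1.0000
    outer loop
      vertex 0.0 0.0 29.7
      vertex 11.0 10.1 29.7
      vertex 0.0 10.1 29.7
    endloop
  endfacet
  facet normal 0.0000 -1.0000 0.0000
    outer loop
      vertex 0.0 0.0 0.0
      vertex 11.0 0.0 0.0
      vertex 11.0 0.0 29.7
    endloop
  endfacet
  facet normal 0.0000 -1.0000 0.0000
    outer loop
      vertex 0.0 0.0 0.0
      vertex 11.0 0.0 29.7
      vertex 0.0 0.0 29.7
    endloop
  endfacet
  facet normal 0.0000 1.0000 0.0000
    outer loop
      vertex 11.0 10.1 29.7
      vertex 11.0 10.1 0.0
      vertex 0.0 10.1 0.0
    endloop
  endfacet
  facet normal 0.0000 1.0000 0.0000
    outer loop
      vertex 0.0 10.1 29.7
      vertex 11.0 10.1 29.7
      vertex 0.0 10.1 0.0
    endloop
  endfacet
  facet normal -1.0000 0.0000 0.0000
    outer loop
      vertex 0.0 10.1 29.7
      vertex 0.0 10.1 0.0
      vertex 0.0 0.0 0.0
    endloop
  endfacet
  facet normal -1.0000 0.0000 0.0000
    outer loop
      vertex 0.0 0.0 29.7
      vertex 0.0 10.1 29.7
      vertex 0.0 0.0 0.0
    endloop
  endfacet
  facet normal 1.0000 0.0000 0.0000
    outer loop
      vertex 11.0 0.0 0.0
      vertex 11.0 10.1 0.0
      vertex 11.0 10.1 29.7
    endloop
  endfacet
  facet normal 1.0000 0.0000 0.0000
    outer loop
      vertex 11.0 0.0 0.0
      vertex 11.0 10.1 29.7
      vertex 11.0 0.0 29.7
    endloop
  endfacet
endsolid part

The G0 Z moves step by Δz≈5.9 mm. Every layer's G1 loop is the same polygon, so the solid is a straight extrusion of it from z=0 to z≈29.7. Closing with flat bottom and top caps and triangulating gives 12 facets — a rectangular box, roughly 11 × 10.1 mm footprint and 29.7 mm tall.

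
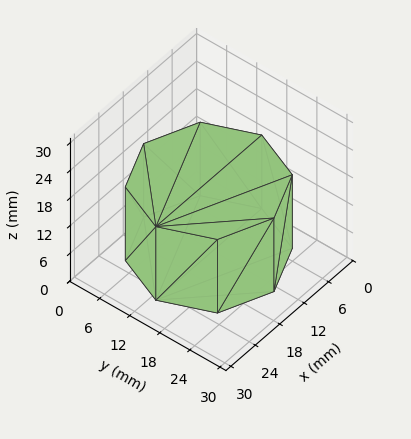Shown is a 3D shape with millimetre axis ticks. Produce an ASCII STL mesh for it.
Reading the render: the shape is a regular 8-sided prism (a cylinder approximated with 8 flat sides), circumscribed radius ≈ 13 mm, height ≈ 16 mm (dimensions read to the nearest mm from the axis ticks). For the STL, each face is triangulated and given an outward normal.

solid part
  facet normal 0.0000 0.0000 -1.0000
    outer loop
      vertex 13.00 26.00 0.00
      vertex 22.19 22.19 0.00
      vertex 26.00 13.00 0.00
    endloop
  endfacet
  facet normal 0.0000 0.0000 -1.0000
    outer loop
      vertex 3.81 22.19 0.00
      vertex 13.00 26.00 0.00
      vertex 26.00 13.00 0.00
    endloop
  endfacet
  facet normal 0.0000 0.0000 -1.0000
    outer loop
      vertex 0.00 13.00 0.00
      vertex 3.81 22.19 0.00
      vertex 26.00 13.00 0.00
    endloop
  endfacet
  facet normal 0.0000 0.0000 -1.0000
    outer loop
      vertex 3.81 3.81 0.00
      vertex 0.00 13.00 0.00
      vertex 26.00 13.00 0.00
    endloop
  endfacet
  facet normal 0.0000 0.0000 -1.0000
    outer loop
      vertex 13.00 0.00 0.00
      vertex 3.81 3.81 0.00
      vertex 26.00 13.00 0.00
    endloop
  endfacet
  facet normal 0.0000 0.0000 -1.0000
    outer loop
      vertex 22.19 3.81 0.00
      vertex 13.00 0.00 0.00
      vertex 26.00 13.00 0.00
    endloop
  endfacet
  facet normal 0.0000 0.0000 1.0000
    outer loop
      vertex 26.00 13.00 16.00
      vertex 22.19 22.19 16.00
      vertex 13.00 26.00 16.00
    endloop
  endfacet
  facet normal 0.0000 0.0000 1.0000
    outer loop
      vertex 26.00 13.00 16.00
      vertex 13.00 26.00 16.00
      vertex 3.81 22.19 16.00
    endloop
  endfacet
  facet normal 0.0000 0.0000 1.0000
    outer loop
      vertex 26.00 13.00 16.00
      vertex 3.81 22.19 16.00
      vertex 0.00 13.00 16.00
    endloop
  endfacet
  facet normal 0.0000 0.0000 1.0000
    outer loop
      vertex 26.00 13.00 16.00
      vertex 0.00 13.00 16.00
      vertex 3.81 3.81 16.00
    endloop
  endfacet
  facet normal 0.0000 0.0000 1.0000
    outer loop
      vertex 26.00 13.00 16.00
      vertex 3.81 3.81 16.00
      vertex 13.00 0.00 16.00
    endloop
  endfacet
  facet normal 0.0000 0.0000 1.0000
    outer loop
      vertex 26.00 13.00 16.00
      vertex 13.00 0.00 16.00
      vertex 22.19 3.81 16.00
    endloop
  endfacet
  facet normal 0.9238 0.3830 0.0000
    outer loop
      vertex 26.00 13.00 0.00
      vertex 22.19 22.19 0.00
      vertex 22.19 22.19 16.00
    endloop
  endfacet
  facet normal 0.9238 0.3830 0.0000
    outer loop
      vertex 26.00 13.00 0.00
      vertex 22.19 22.19 16.00
      vertex 26.00 13.00 16.00
    endloop
  endfacet
  facet normal 0.3830 0.9238 0.0000
    outer loop
      vertex 22.19 22.19 0.00
      vertex 13.00 26.00 0.00
      vertex 13.00 26.00 16.00
    endloop
  endfacet
  facet normal 0.3830 0.9238 0.0000
    outer loop
      vertex 22.19 22.19 0.00
      vertex 13.00 26.00 16.00
      vertex 22.19 22.19 16.00
    endloop
  endfacet
  facet normal -0.3830 0.9238 0.0000
    outer loop
      vertex 13.00 26.00 0.00
      vertex 3.81 22.19 0.00
      vertex 3.81 22.19 16.00
    endloop
  endfacet
  facet normal -0.3830 0.9238 0.0000
    outer loop
      vertex 13.00 26.00 0.00
      vertex 3.81 22.19 16.00
      vertex 13.00 26.00 16.00
    endloop
  endfacet
  facet normal -0.9238 0.3830 0.0000
    outer loop
      vertex 3.81 22.19 0.00
      vertex 0.00 13.00 0.00
      vertex 0.00 13.00 16.00
    endloop
  endfacet
  facet normal -0.9238 0.3830 0.0000
    outer loop
      vertex 3.81 22.19 0.00
      vertex 0.00 13.00 16.00
      vertex 3.81 22.19 16.00
    endloop
  endfacet
  facet normal -0.9238 -0.3830 0.0000
    outer loop
      vertex 0.00 13.00 0.00
      vertex 3.81 3.81 0.00
      vertex 3.81 3.81 16.00
    endloop
  endfacet
  facet normal -0.9238 -0.3830 0.0000
    outer loop
      vertex 0.00 13.00 0.00
      vertex 3.81 3.81 16.00
      vertex 0.00 13.00 16.00
    endloop
  endfacet
  facet normal -0.3830 -0.9238 0.0000
    outer loop
      vertex 3.81 3.81 0.00
      vertex 13.00 0.00 0.00
      vertex 13.00 0.00 16.00
    endloop
  endfacet
  facet normal -0.3830 -0.9238 0.0000
    outer loop
      vertex 3.81 3.81 0.00
      vertex 13.00 0.00 16.00
      vertex 3.81 3.81 16.00
    endloop
  endfacet
  facet normal 0.3830 -0.9238 0.0000
    outer loop
      vertex 13.00 0.00 0.00
      vertex 22.19 3.81 0.00
      vertex 22.19 3.81 16.00
    endloop
  endfacet
  facet normal 0.3830 -0.9238 0.0000
    outer loop
      vertex 13.00 0.00 0.00
      vertex 22.19 3.81 16.00
      vertex 13.00 0.00 16.00
    endloop
  endfacet
  facet normal 0.9238 -0.3830 0.0000
    outer loop
      vertex 22.19 3.81 0.00
      vertex 26.00 13.00 0.00
      vertex 26.00 13.00 16.00
    endloop
  endfacet
  facet normal 0.9238 -0.3830 0.0000
    outer loop
      vertex 22.19 3.81 0.00
      vertex 26.00 13.00 16.00
      vertex 22.19 3.81 16.00
    endloop
  endfacet
endsolid part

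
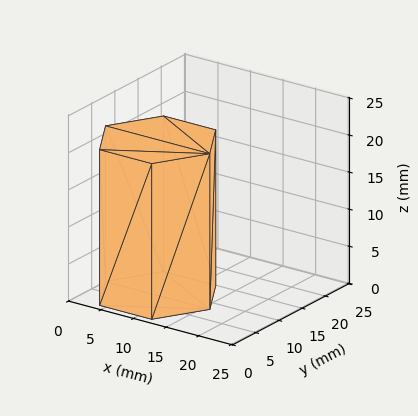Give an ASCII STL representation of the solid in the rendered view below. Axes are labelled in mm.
Reading the render: the shape is a regular 6-sided prism (a cylinder approximated with 6 flat sides), circumscribed radius ≈ 8 mm, height ≈ 21 mm (dimensions read to the nearest mm from the axis ticks). For the STL, each face is triangulated and given an outward normal.

solid part
  facet normal 0.0000 0.0000 -1.0000
    outer loop
      vertex 4.0 14.9 0.0
      vertex 12.0 14.9 0.0
      vertex 16.0 8.0 0.0
    endloop
  endfacet
  facet normal 0.0000 0.0000 -1.0000
    outer loop
      vertex 0.0 8.0 0.0
      vertex 4.0 14.9 0.0
      vertex 16.0 8.0 0.0
    endloop
  endfacet
  facet normal 0.0000 0.0000 -1.0000
    outer loop
      vertex 4.0 1.1 0.0
      vertex 0.0 8.0 0.0
      vertex 16.0 8.0 0.0
    endloop
  endfacet
  facet normal 0.0000 0.0000 -1.0000
    outer loop
      vertex 12.0 1.1 0.0
      vertex 4.0 1.1 0.0
      vertex 16.0 8.0 0.0
    endloop
  endfacet
  facet normal 0.0000 0.0000 1.0000
    outer loop
      vertex 16.0 8.0 21.0
      vertex 12.0 14.9 21.0
      vertex 4.0 14.9 21.0
    endloop
  endfacet
  facet normal 0.0000 0.0000 1.0000
    outer loop
      vertex 16.0 8.0 21.0
      vertex 4.0 14.9 21.0
      vertex 0.0 8.0 21.0
    endloop
  endfacet
  facet normal 0.0000 0.0000 1.0000
    outer loop
      vertex 16.0 8.0 21.0
      vertex 0.0 8.0 21.0
      vertex 4.0 1.1 21.0
    endloop
  endfacet
  facet normal 0.0000 0.0000 1.0000
    outer loop
      vertex 16.0 8.0 21.0
      vertex 4.0 1.1 21.0
      vertex 12.0 1.1 21.0
    endloop
  endfacet
  facet normal 0.8651 0.5015 0.0000
    outer loop
      vertex 16.0 8.0 0.0
      vertex 12.0 14.9 0.0
      vertex 12.0 14.9 21.0
    endloop
  endfacet
  facet normal 0.8651 0.5015 0.0000
    outer loop
      vertex 16.0 8.0 0.0
      vertex 12.0 14.9 21.0
      vertex 16.0 8.0 21.0
    endloop
  endfacet
  facet normal 0.0000 1.0000 0.0000
    outer loop
      vertex 12.0 14.9 0.0
      vertex 4.0 14.9 0.0
      vertex 4.0 14.9 21.0
    endloop
  endfacet
  facet normal 0.0000 1.0000 0.0000
    outer loop
      vertex 12.0 14.9 0.0
      vertex 4.0 14.9 21.0
      vertex 12.0 14.9 21.0
    endloop
  endfacet
  facet normal -0.8651 0.5015 0.0000
    outer loop
      vertex 4.0 14.9 0.0
      vertex 0.0 8.0 0.0
      vertex 0.0 8.0 21.0
    endloop
  endfacet
  facet normal -0.8651 0.5015 0.0000
    outer loop
      vertex 4.0 14.9 0.0
      vertex 0.0 8.0 21.0
      vertex 4.0 14.9 21.0
    endloop
  endfacet
  facet normal -0.8651 -0.5015 0.0000
    outer loop
      vertex 0.0 8.0 0.0
      vertex 4.0 1.1 0.0
      vertex 4.0 1.1 21.0
    endloop
  endfacet
  facet normal -0.8651 -0.5015 0.0000
    outer loop
      vertex 0.0 8.0 0.0
      vertex 4.0 1.1 21.0
      vertex 0.0 8.0 21.0
    endloop
  endfacet
  facet normal 0.0000 -1.0000 0.0000
    outer loop
      vertex 4.0 1.1 0.0
      vertex 12.0 1.1 0.0
      vertex 12.0 1.1 21.0
    endloop
  endfacet
  facet normal 0.0000 -1.0000 0.0000
    outer loop
      vertex 4.0 1.1 0.0
      vertex 12.0 1.1 21.0
      vertex 4.0 1.1 21.0
    endloop
  endfacet
  facet normal 0.8651 -0.5015 0.0000
    outer loop
      vertex 12.0 1.1 0.0
      vertex 16.0 8.0 0.0
      vertex 16.0 8.0 21.0
    endloop
  endfacet
  facet normal 0.8651 -0.5015 0.0000
    outer loop
      vertex 12.0 1.1 0.0
      vertex 16.0 8.0 21.0
      vertex 12.0 1.1 21.0
    endloop
  endfacet
endsolid part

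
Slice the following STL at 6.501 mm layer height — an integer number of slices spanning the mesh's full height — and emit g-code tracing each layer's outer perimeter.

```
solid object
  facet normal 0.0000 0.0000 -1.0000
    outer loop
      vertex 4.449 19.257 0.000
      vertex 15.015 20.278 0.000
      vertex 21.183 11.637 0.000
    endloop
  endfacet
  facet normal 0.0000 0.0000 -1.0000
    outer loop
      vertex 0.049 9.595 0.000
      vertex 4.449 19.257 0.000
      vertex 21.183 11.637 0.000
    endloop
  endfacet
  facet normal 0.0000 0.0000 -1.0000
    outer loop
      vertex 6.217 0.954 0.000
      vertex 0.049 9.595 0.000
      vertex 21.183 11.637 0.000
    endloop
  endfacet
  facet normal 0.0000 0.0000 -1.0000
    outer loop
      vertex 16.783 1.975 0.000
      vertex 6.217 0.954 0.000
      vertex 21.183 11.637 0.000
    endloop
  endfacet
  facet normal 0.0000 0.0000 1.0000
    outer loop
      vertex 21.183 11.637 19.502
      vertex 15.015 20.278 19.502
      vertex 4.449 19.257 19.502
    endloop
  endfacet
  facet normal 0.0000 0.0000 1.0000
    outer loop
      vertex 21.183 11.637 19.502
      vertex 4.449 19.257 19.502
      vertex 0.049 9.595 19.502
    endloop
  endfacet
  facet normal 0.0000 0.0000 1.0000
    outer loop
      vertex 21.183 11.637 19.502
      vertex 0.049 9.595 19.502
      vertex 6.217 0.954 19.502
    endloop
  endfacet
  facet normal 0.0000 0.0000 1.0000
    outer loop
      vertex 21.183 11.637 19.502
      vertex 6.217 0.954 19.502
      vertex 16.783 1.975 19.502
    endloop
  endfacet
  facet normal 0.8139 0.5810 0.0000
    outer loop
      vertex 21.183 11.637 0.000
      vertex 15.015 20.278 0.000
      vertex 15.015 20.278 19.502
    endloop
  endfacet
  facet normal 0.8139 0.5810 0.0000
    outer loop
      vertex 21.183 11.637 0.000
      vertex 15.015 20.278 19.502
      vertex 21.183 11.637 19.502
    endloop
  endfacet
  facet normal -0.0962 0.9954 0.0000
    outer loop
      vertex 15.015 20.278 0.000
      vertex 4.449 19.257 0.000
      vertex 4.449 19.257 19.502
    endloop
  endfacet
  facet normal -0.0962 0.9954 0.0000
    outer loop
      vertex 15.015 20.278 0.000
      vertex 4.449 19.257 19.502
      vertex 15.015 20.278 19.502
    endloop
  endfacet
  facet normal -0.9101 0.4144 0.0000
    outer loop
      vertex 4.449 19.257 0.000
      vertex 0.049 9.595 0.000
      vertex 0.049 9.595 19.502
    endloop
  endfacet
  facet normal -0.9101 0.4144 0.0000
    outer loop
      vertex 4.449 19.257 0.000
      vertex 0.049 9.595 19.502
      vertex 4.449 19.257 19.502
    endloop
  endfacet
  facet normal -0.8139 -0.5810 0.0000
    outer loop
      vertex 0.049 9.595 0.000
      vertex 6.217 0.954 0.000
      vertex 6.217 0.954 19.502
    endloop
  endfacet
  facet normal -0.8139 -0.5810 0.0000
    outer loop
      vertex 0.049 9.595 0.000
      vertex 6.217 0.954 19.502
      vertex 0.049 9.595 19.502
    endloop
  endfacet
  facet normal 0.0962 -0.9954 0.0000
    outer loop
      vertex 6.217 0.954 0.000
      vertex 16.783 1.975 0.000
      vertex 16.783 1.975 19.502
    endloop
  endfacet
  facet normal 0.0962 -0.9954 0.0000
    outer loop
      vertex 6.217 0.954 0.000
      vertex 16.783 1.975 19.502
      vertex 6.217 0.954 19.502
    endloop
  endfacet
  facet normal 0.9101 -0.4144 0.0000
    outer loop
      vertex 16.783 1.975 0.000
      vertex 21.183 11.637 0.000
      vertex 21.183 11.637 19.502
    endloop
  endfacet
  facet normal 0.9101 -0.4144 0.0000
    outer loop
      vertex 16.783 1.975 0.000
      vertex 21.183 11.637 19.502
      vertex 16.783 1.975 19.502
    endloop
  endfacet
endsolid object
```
; perimeter-only toolpath
G21 ; units = mm
G90 ; absolute positioning
G28 ; home
; layer 1
G0 Z6.501
G0 X21.183 Y11.637
G1 X15.015 Y20.278
G1 X4.449 Y19.257
G1 X0.049 Y9.595
G1 X6.217 Y0.954
G1 X16.783 Y1.975
G1 X21.183 Y11.637
; layer 2
G0 Z13.001
G0 X21.183 Y11.637
G1 X15.015 Y20.278
G1 X4.449 Y19.257
G1 X0.049 Y9.595
G1 X6.217 Y0.954
G1 X16.783 Y1.975
G1 X21.183 Y11.637
; layer 3
G0 Z19.502
G0 X21.183 Y11.637
G1 X15.015 Y20.278
G1 X4.449 Y19.257
G1 X0.049 Y9.595
G1 X6.217 Y0.954
G1 X16.783 Y1.975
G1 X21.183 Y11.637
M2 ; end

The solid is a regular 6-sided prism (a cylinder approximated with 6 flat sides), circumscribed radius ≈ 10.6 mm, height ≈ 19.5 mm. Slicing at Δz = 6.501 mm — 3 equal slices spanning the solid's height, so layer i sits at z = i·h/3 — gives 3 non-empty perimeters. Each is a 6-segment closed polygon; G0 lifts to the layer z and rapids to the start vertex, then G1 traces the edges.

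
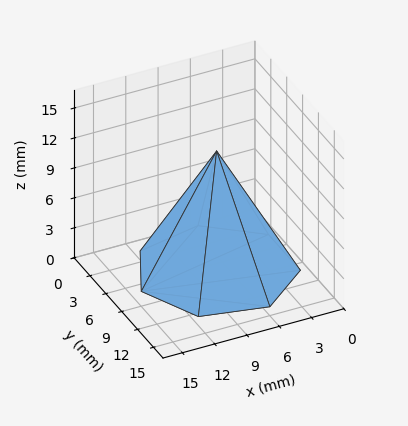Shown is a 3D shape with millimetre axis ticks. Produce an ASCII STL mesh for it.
Reading the render: the shape is a regular 7-sided pyramid, base circumscribed radius ≈ 7 mm, apex at z ≈ 12 mm (dimensions read to the nearest mm from the axis ticks). For the STL, each face is triangulated and given an outward normal.

solid part
  facet normal 0.0000 0.0000 -1.0000
    outer loop
      vertex 5.4 13.8 0.0
      vertex 11.4 12.5 0.0
      vertex 14.0 7.0 0.0
    endloop
  endfacet
  facet normal 0.0000 0.0000 -1.0000
    outer loop
      vertex 0.7 10.0 0.0
      vertex 5.4 13.8 0.0
      vertex 14.0 7.0 0.0
    endloop
  endfacet
  facet normal 0.0000 0.0000 -1.0000
    outer loop
      vertex 0.7 4.0 0.0
      vertex 0.7 10.0 0.0
      vertex 14.0 7.0 0.0
    endloop
  endfacet
  facet normal 0.0000 0.0000 -1.0000
    outer loop
      vertex 5.4 0.2 0.0
      vertex 0.7 4.0 0.0
      vertex 14.0 7.0 0.0
    endloop
  endfacet
  facet normal 0.0000 0.0000 -1.0000
    outer loop
      vertex 11.4 1.5 0.0
      vertex 5.4 0.2 0.0
      vertex 14.0 7.0 0.0
    endloop
  endfacet
  facet normal 0.7997 0.3780 0.4665
    outer loop
      vertex 14.0 7.0 0.0
      vertex 11.4 12.5 0.0
      vertex 7.0 7.0 12.0
    endloop
  endfacet
  facet normal 0.1874 0.8651 0.4652
    outer loop
      vertex 11.4 12.5 0.0
      vertex 5.4 13.8 0.0
      vertex 7.0 7.0 12.0
    endloop
  endfacet
  facet normal -0.5568 0.6887 0.4645
    outer loop
      vertex 5.4 13.8 0.0
      vertex 0.7 10.0 0.0
      vertex 7.0 7.0 12.0
    endloop
  endfacet
  facet normal -0.8854 0.0000 0.4648
    outer loop
      vertex 0.7 10.0 0.0
      vertex 0.7 4.0 0.0
      vertex 7.0 7.0 12.0
    endloop
  endfacet
  facet normal -0.5568 -0.6887 0.4645
    outer loop
      vertex 0.7 4.0 0.0
      vertex 5.4 0.2 0.0
      vertex 7.0 7.0 12.0
    endloop
  endfacet
  facet normal 0.1874 -0.8651 0.4652
    outer loop
      vertex 5.4 0.2 0.0
      vertex 11.4 1.5 0.0
      vertex 7.0 7.0 12.0
    endloop
  endfacet
  facet normal 0.7997 -0.3780 0.4665
    outer loop
      vertex 11.4 1.5 0.0
      vertex 14.0 7.0 0.0
      vertex 7.0 7.0 12.0
    endloop
  endfacet
endsolid part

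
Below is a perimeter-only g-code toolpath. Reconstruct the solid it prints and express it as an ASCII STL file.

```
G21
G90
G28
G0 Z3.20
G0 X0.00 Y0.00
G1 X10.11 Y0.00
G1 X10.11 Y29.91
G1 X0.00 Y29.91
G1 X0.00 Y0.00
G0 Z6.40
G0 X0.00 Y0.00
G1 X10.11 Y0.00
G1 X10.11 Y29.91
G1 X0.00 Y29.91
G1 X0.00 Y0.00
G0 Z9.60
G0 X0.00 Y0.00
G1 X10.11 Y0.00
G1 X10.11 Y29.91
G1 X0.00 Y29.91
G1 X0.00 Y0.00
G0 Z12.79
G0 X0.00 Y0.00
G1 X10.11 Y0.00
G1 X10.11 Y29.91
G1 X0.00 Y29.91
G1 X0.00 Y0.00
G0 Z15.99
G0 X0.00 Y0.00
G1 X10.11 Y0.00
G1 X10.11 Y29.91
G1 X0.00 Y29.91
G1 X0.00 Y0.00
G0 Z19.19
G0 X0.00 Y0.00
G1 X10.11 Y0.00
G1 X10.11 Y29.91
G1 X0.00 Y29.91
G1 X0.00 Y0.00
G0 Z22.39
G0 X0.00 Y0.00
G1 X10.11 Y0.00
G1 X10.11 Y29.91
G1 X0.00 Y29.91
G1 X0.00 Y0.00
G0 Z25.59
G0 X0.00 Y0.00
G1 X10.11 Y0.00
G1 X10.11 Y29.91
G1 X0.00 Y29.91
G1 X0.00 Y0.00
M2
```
solid part
  facet normal 0.0000 0.0000 -1.0000
    outer loop
      vertex 10.11 29.91 0.00
      vertex 10.11 0.00 0.00
      vertex 0.00 0.00 0.00
    endloop
  endfacet
  facet normal 0.0000 0.0000 -1.0000
    outer loop
      vertex 0.00 29.91 0.00
      vertex 10.11 29.91 0.00
      vertex 0.00 0.00 0.00
    endloop
  endfacet
  facet normal 0.0000 0.0000 1.0000
    outer loop
      vertex 0.00 0.00 25.59
      vertex 10.11 0.00 25.59
      vertex 10.11 29.91 25.59
    endloop
  endfacet
  facet normal 0.0000 0.0000 1.0000
    outer loop
      vertex 0.00 0.00 25.59
      vertex 10.11 29.91 25.59
      vertex 0.00 29.91 25.59
    endloop
  endfacet
  facet normal 0.0000 -1.0000 0.0000
    outer loop
      vertex 0.00 0.00 0.00
      vertex 10.11 0.00 0.00
      vertex 10.11 0.00 25.59
    endloop
  endfacet
  facet normal 0.0000 -1.0000 0.0000
    outer loop
      vertex 0.00 0.00 0.00
      vertex 10.11 0.00 25.59
      vertex 0.00 0.00 25.59
    endloop
  endfacet
  facet normal 0.0000 1.0000 0.0000
    outer loop
      vertex 10.11 29.91 25.59
      vertex 10.11 29.91 0.00
      vertex 0.00 29.91 0.00
    endloop
  endfacet
  facet normal 0.0000 1.0000 0.0000
    outer loop
      vertex 0.00 29.91 25.59
      vertex 10.11 29.91 25.59
      vertex 0.00 29.91 0.00
    endloop
  endfacet
  facet normal -1.0000 0.0000 0.0000
    outer loop
      vertex 0.00 29.91 25.59
      vertex 0.00 29.91 0.00
      vertex 0.00 0.00 0.00
    endloop
  endfacet
  facet normal -1.0000 0.0000 0.0000
    outer loop
      vertex 0.00 0.00 25.59
      vertex 0.00 29.91 25.59
      vertex 0.00 0.00 0.00
    endloop
  endfacet
  facet normal 1.0000 0.0000 0.0000
    outer loop
      vertex 10.11 0.00 0.00
      vertex 10.11 29.91 0.00
      vertex 10.11 29.91 25.59
    endloop
  endfacet
  facet normal 1.0000 0.0000 0.0000
    outer loop
      vertex 10.11 0.00 0.00
      vertex 10.11 29.91 25.59
      vertex 10.11 0.00 25.59
    endloop
  endfacet
endsolid part

The G0 Z moves step by Δz≈3.20 mm. Every layer's G1 loop is the same polygon, so the solid is a straight extrusion of it from z=0 to z≈25.6. Closing with flat bottom and top caps and triangulating gives 12 facets — a rectangular box, roughly 10.1 × 29.9 mm footprint and 25.6 mm tall.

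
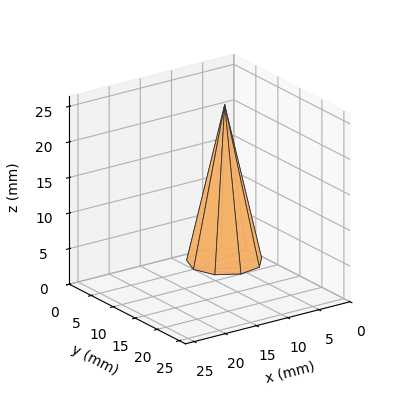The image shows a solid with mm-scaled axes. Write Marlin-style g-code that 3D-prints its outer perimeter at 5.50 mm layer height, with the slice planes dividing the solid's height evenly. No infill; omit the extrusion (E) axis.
Reading the render: the shape is a regular 9-sided pyramid, base circumscribed radius ≈ 5 mm, apex at z ≈ 22 mm (dimensions read to the nearest mm from the axis ticks). For the g-code, the solid's height is divided into equal slices at the stated Δz and each level perimeter traced with G1 moves after a G0 lift.

; perimeter-only toolpath
G21 ; units = mm
G90 ; absolute positioning
G28 ; home
; layer 1
G0 Z5.50
G0 X8.75 Y5.00
G1 X7.87 Y7.41
G1 X5.65 Y8.69
G1 X3.12 Y8.25
G1 X1.48 Y6.28
G1 X1.48 Y3.72
G1 X3.12 Y1.75
G1 X5.65 Y1.31
G1 X7.87 Y2.59
G1 X8.75 Y5.00
; layer 2
G0 Z11.00
G0 X7.50 Y5.00
G1 X6.92 Y6.61
G1 X5.44 Y7.46
G1 X3.75 Y7.17
G1 X2.65 Y5.86
G1 X2.65 Y4.14
G1 X3.75 Y2.83
G1 X5.44 Y2.54
G1 X6.92 Y3.40
G1 X7.50 Y5.00
; layer 3
G0 Z16.50
G0 X6.25 Y5.00
G1 X5.96 Y5.80
G1 X5.22 Y6.23
G1 X4.38 Y6.08
G1 X3.83 Y5.43
G1 X3.83 Y4.57
G1 X4.38 Y3.92
G1 X5.22 Y3.77
G1 X5.96 Y4.20
G1 X6.25 Y5.00
M2 ; end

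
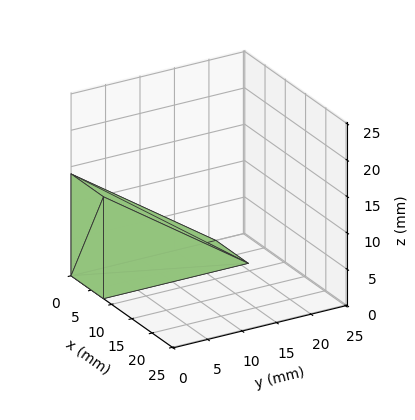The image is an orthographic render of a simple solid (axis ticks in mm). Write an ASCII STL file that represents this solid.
Reading the render: the shape is a wedge (ramp): 8 × 21 mm base, rising to 14 mm along the y=0 edge and sloping linearly to z=0 at y=21 (dimensions read to the nearest mm from the axis ticks). For the STL, each face is triangulated and given an outward normal.

solid part
  facet normal 0.0000 0.0000 -1.0000
    outer loop
      vertex 8.000 21.000 0.000
      vertex 8.000 0.000 0.000
      vertex 0.000 0.000 0.000
    endloop
  endfacet
  facet normal 0.0000 0.0000 -1.0000
    outer loop
      vertex 0.000 21.000 0.000
      vertex 8.000 21.000 0.000
      vertex 0.000 0.000 0.000
    endloop
  endfacet
  facet normal 0.0000 -1.0000 0.0000
    outer loop
      vertex 0.000 0.000 0.000
      vertex 8.000 0.000 0.000
      vertex 8.000 0.000 14.000
    endloop
  endfacet
  facet normal 0.0000 -1.0000 0.0000
    outer loop
      vertex 0.000 0.000 0.000
      vertex 8.000 0.000 14.000
      vertex 0.000 0.000 14.000
    endloop
  endfacet
  facet normal 0.0000 0.5547 0.8321
    outer loop
      vertex 0.000 0.000 14.000
      vertex 8.000 0.000 14.000
      vertex 8.000 21.000 0.000
    endloop
  endfacet
  facet normal 0.0000 0.5547 0.8321
    outer loop
      vertex 0.000 0.000 14.000
      vertex 8.000 21.000 0.000
      vertex 0.000 21.000 0.000
    endloop
  endfacet
  facet normal -1.0000 0.0000 0.0000
    outer loop
      vertex 0.000 0.000 14.000
      vertex 0.000 21.000 0.000
      vertex 0.000 0.000 0.000
    endloop
  endfacet
  facet normal 1.0000 0.0000 0.0000
    outer loop
      vertex 8.000 0.000 0.000
      vertex 8.000 21.000 0.000
      vertex 8.000 0.000 14.000
    endloop
  endfacet
endsolid part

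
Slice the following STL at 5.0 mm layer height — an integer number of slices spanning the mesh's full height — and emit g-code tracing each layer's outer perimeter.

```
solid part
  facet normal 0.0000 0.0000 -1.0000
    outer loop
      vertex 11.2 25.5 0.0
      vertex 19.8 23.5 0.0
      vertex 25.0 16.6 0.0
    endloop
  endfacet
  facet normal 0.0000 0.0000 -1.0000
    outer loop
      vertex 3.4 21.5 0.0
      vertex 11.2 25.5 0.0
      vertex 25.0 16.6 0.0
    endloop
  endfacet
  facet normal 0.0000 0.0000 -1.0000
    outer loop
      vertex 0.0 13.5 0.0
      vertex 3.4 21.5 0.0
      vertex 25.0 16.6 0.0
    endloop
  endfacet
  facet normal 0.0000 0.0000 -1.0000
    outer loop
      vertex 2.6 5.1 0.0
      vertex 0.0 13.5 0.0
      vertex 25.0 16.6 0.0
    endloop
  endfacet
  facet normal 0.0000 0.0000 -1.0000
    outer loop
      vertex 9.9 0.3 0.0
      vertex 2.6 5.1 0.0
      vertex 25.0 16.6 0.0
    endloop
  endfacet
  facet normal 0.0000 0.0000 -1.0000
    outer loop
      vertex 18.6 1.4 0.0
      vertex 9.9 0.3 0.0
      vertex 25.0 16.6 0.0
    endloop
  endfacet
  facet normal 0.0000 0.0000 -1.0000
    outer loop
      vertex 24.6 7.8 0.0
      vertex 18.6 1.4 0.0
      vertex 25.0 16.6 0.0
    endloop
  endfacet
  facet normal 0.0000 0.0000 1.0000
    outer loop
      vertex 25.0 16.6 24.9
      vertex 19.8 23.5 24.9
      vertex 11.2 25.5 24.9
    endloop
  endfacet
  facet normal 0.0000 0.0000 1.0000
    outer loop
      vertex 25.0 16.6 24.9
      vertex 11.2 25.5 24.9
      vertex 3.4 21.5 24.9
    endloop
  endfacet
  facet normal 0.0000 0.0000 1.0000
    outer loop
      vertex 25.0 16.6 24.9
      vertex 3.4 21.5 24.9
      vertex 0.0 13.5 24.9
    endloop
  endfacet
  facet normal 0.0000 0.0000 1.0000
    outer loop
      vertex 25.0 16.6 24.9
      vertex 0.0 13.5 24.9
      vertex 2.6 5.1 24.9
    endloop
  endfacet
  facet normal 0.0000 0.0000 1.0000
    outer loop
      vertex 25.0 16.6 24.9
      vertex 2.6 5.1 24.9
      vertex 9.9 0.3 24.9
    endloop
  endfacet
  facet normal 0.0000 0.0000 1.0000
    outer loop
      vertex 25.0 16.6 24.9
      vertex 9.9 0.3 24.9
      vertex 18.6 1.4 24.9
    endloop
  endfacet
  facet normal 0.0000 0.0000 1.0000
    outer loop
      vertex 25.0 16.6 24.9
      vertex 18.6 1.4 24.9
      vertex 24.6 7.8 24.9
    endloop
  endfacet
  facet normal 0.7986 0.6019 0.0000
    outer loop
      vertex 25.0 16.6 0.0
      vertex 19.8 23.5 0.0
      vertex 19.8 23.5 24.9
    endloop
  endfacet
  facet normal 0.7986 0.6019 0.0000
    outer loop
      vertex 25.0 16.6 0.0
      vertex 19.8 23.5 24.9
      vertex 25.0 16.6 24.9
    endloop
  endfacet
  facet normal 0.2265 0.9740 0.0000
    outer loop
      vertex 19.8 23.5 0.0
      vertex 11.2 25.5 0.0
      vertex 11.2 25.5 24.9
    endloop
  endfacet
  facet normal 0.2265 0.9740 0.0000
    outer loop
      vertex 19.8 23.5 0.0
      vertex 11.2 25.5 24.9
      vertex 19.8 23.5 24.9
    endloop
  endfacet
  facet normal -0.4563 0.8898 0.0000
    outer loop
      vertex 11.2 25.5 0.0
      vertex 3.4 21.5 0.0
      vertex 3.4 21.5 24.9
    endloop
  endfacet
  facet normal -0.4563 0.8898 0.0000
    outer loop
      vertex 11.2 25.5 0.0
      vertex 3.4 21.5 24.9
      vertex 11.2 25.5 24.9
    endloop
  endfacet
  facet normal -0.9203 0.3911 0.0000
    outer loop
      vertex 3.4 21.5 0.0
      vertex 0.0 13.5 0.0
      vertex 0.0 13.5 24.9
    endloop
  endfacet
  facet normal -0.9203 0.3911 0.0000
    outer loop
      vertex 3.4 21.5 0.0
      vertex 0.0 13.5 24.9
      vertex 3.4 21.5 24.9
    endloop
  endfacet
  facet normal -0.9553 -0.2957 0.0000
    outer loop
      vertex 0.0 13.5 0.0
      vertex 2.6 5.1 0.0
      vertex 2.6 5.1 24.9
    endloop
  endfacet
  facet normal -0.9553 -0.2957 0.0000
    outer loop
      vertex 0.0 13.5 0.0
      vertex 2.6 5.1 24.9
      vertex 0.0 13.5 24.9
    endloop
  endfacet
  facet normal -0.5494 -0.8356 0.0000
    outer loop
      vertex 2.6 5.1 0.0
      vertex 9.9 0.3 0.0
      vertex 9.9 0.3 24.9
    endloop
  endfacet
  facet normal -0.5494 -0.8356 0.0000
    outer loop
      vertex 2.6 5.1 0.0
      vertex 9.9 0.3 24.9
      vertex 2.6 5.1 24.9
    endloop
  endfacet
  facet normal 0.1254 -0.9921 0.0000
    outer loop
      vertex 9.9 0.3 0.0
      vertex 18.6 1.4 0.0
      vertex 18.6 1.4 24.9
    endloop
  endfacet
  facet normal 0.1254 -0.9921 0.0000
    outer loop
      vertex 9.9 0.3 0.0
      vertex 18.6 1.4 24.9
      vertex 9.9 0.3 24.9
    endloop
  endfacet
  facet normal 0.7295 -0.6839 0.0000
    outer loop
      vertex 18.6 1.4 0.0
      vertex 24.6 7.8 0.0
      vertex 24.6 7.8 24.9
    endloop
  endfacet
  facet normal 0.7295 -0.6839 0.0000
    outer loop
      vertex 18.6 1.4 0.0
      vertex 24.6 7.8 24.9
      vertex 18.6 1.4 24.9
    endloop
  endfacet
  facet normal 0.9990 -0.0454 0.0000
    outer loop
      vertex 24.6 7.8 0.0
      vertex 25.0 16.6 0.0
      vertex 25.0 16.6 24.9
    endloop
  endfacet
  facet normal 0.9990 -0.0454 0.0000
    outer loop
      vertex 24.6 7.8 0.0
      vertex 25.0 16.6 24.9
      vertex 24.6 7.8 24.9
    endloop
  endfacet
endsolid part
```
; perimeter-only toolpath
G21 ; units = mm
G90 ; absolute positioning
G28 ; home
; layer 1
G0 Z5.0
G0 X25.0 Y16.6
G1 X19.8 Y23.5
G1 X11.2 Y25.5
G1 X3.4 Y21.5
G1 X0.0 Y13.5
G1 X2.6 Y5.1
G1 X9.9 Y0.3
G1 X18.6 Y1.4
G1 X24.6 Y7.8
G1 X25.0 Y16.6
; layer 2
G0 Z10.0
G0 X25.0 Y16.6
G1 X19.8 Y23.5
G1 X11.2 Y25.5
G1 X3.4 Y21.5
G1 X0.0 Y13.5
G1 X2.6 Y5.1
G1 X9.9 Y0.3
G1 X18.6 Y1.4
G1 X24.6 Y7.8
G1 X25.0 Y16.6
; layer 3
G0 Z14.9
G0 X25.0 Y16.6
G1 X19.8 Y23.5
G1 X11.2 Y25.5
G1 X3.4 Y21.5
G1 X0.0 Y13.5
G1 X2.6 Y5.1
G1 X9.9 Y0.3
G1 X18.6 Y1.4
G1 X24.6 Y7.8
G1 X25.0 Y16.6
; layer 4
G0 Z19.9
G0 X25.0 Y16.6
G1 X19.8 Y23.5
G1 X11.2 Y25.5
G1 X3.4 Y21.5
G1 X0.0 Y13.5
G1 X2.6 Y5.1
G1 X9.9 Y0.3
G1 X18.6 Y1.4
G1 X24.6 Y7.8
G1 X25.0 Y16.6
; layer 5
G0 Z24.9
G0 X25.0 Y16.6
G1 X19.8 Y23.5
G1 X11.2 Y25.5
G1 X3.4 Y21.5
G1 X0.0 Y13.5
G1 X2.6 Y5.1
G1 X9.9 Y0.3
G1 X18.6 Y1.4
G1 X24.6 Y7.8
G1 X25.0 Y16.6
M2 ; end

The solid is a regular 9-sided prism (a cylinder approximated with 9 flat sides), circumscribed radius ≈ 12.8 mm, height ≈ 24.9 mm. Slicing at Δz = 5.0 mm — 5 equal slices spanning the solid's height, so layer i sits at z = i·h/5 — gives 5 non-empty perimeters. Each is a 9-segment closed polygon; G0 lifts to the layer z and rapids to the start vertex, then G1 traces the edges.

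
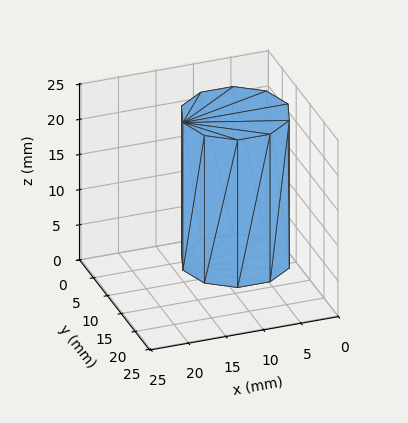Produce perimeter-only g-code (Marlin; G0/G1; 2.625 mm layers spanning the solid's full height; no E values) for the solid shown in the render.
Reading the render: the shape is a regular 10-sided prism (a cylinder approximated with 10 flat sides), circumscribed radius ≈ 7 mm, height ≈ 21 mm (dimensions read to the nearest mm from the axis ticks). For the g-code, the solid's height is divided into equal slices at the stated Δz and each level perimeter traced with G1 moves after a G0 lift.

; perimeter-only toolpath
G21 ; units = mm
G90 ; absolute positioning
G28 ; home
; layer 1
G0 Z2.625
G0 X14.000 Y7.000
G1 X12.663 Y11.114
G1 X9.163 Y13.657
G1 X4.837 Y13.657
G1 X1.337 Y11.114
G1 X0.000 Y7.000
G1 X1.337 Y2.886
G1 X4.837 Y0.343
G1 X9.163 Y0.343
G1 X12.663 Y2.886
G1 X14.000 Y7.000
; layer 2
G0 Z5.250
G0 X14.000 Y7.000
G1 X12.663 Y11.114
G1 X9.163 Y13.657
G1 X4.837 Y13.657
G1 X1.337 Y11.114
G1 X0.000 Y7.000
G1 X1.337 Y2.886
G1 X4.837 Y0.343
G1 X9.163 Y0.343
G1 X12.663 Y2.886
G1 X14.000 Y7.000
; layer 3
G0 Z7.875
G0 X14.000 Y7.000
G1 X12.663 Y11.114
G1 X9.163 Y13.657
G1 X4.837 Y13.657
G1 X1.337 Y11.114
G1 X0.000 Y7.000
G1 X1.337 Y2.886
G1 X4.837 Y0.343
G1 X9.163 Y0.343
G1 X12.663 Y2.886
G1 X14.000 Y7.000
; layer 4
G0 Z10.500
G0 X14.000 Y7.000
G1 X12.663 Y11.114
G1 X9.163 Y13.657
G1 X4.837 Y13.657
G1 X1.337 Y11.114
G1 X0.000 Y7.000
G1 X1.337 Y2.886
G1 X4.837 Y0.343
G1 X9.163 Y0.343
G1 X12.663 Y2.886
G1 X14.000 Y7.000
; layer 5
G0 Z13.125
G0 X14.000 Y7.000
G1 X12.663 Y11.114
G1 X9.163 Y13.657
G1 X4.837 Y13.657
G1 X1.337 Y11.114
G1 X0.000 Y7.000
G1 X1.337 Y2.886
G1 X4.837 Y0.343
G1 X9.163 Y0.343
G1 X12.663 Y2.886
G1 X14.000 Y7.000
; layer 6
G0 Z15.750
G0 X14.000 Y7.000
G1 X12.663 Y11.114
G1 X9.163 Y13.657
G1 X4.837 Y13.657
G1 X1.337 Y11.114
G1 X0.000 Y7.000
G1 X1.337 Y2.886
G1 X4.837 Y0.343
G1 X9.163 Y0.343
G1 X12.663 Y2.886
G1 X14.000 Y7.000
; layer 7
G0 Z18.375
G0 X14.000 Y7.000
G1 X12.663 Y11.114
G1 X9.163 Y13.657
G1 X4.837 Y13.657
G1 X1.337 Y11.114
G1 X0.000 Y7.000
G1 X1.337 Y2.886
G1 X4.837 Y0.343
G1 X9.163 Y0.343
G1 X12.663 Y2.886
G1 X14.000 Y7.000
; layer 8
G0 Z21.000
G0 X14.000 Y7.000
G1 X12.663 Y11.114
G1 X9.163 Y13.657
G1 X4.837 Y13.657
G1 X1.337 Y11.114
G1 X0.000 Y7.000
G1 X1.337 Y2.886
G1 X4.837 Y0.343
G1 X9.163 Y0.343
G1 X12.663 Y2.886
G1 X14.000 Y7.000
M2 ; end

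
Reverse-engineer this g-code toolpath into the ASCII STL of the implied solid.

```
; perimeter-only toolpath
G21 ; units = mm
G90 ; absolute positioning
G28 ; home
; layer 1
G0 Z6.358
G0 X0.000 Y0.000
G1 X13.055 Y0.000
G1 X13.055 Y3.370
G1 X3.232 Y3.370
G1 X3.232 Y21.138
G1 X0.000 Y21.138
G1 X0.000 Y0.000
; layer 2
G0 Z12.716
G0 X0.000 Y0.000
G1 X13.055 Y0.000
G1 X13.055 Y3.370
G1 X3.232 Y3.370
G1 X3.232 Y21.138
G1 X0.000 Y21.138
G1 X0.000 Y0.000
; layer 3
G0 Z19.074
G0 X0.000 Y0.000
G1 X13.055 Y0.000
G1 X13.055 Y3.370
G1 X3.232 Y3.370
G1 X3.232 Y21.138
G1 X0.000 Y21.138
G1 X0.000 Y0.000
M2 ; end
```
solid part
  facet normal 0.0000 0.0000 -1.0000
    outer loop
      vertex 13.055 3.370 0.000
      vertex 13.055 0.000 0.000
      vertex 0.000 0.000 0.000
    endloop
  endfacet
  facet normal 0.0000 0.0000 -1.0000
    outer loop
      vertex 3.232 3.370 0.000
      vertex 13.055 3.370 0.000
      vertex 0.000 0.000 0.000
    endloop
  endfacet
  facet normal 0.0000 0.0000 -1.0000
    outer loop
      vertex 3.232 21.138 0.000
      vertex 3.232 3.370 0.000
      vertex 0.000 0.000 0.000
    endloop
  endfacet
  facet normal 0.0000 0.0000 -1.0000
    outer loop
      vertex 0.000 21.138 0.000
      vertex 3.232 21.138 0.000
      vertex 0.000 0.000 0.000
    endloop
  endfacet
  facet normal 0.0000 0.0000 1.0000
    outer loop
      vertex 0.000 0.000 19.074
      vertex 13.055 0.000 19.074
      vertex 13.055 3.370 19.074
    endloop
  endfacet
  facet normal 0.0000 0.0000 1.0000
    outer loop
      vertex 0.000 0.000 19.074
      vertex 13.055 3.370 19.074
      vertex 3.232 3.370 19.074
    endloop
  endfacet
  facet normal 0.0000 0.0000 1.0000
    outer loop
      vertex 0.000 0.000 19.074
      vertex 3.232 3.370 19.074
      vertex 3.232 21.138 19.074
    endloop
  endfacet
  facet normal 0.0000 0.0000 1.0000
    outer loop
      vertex 0.000 0.000 19.074
      vertex 3.232 21.138 19.074
      vertex 0.000 21.138 19.074
    endloop
  endfacet
  facet normal 0.0000 -1.0000 0.0000
    outer loop
      vertex 0.000 0.000 0.000
      vertex 13.055 0.000 0.000
      vertex 13.055 0.000 19.074
    endloop
  endfacet
  facet normal 0.0000 -1.0000 0.0000
    outer loop
      vertex 0.000 0.000 0.000
      vertex 13.055 0.000 19.074
      vertex 0.000 0.000 19.074
    endloop
  endfacet
  facet normal 1.0000 0.0000 0.0000
    outer loop
      vertex 13.055 0.000 0.000
      vertex 13.055 3.370 0.000
      vertex 13.055 3.370 19.074
    endloop
  endfacet
  facet normal 1.0000 0.0000 0.0000
    outer loop
      vertex 13.055 0.000 0.000
      vertex 13.055 3.370 19.074
      vertex 13.055 0.000 19.074
    endloop
  endfacet
  facet normal 0.0000 1.0000 0.0000
    outer loop
      vertex 13.055 3.370 0.000
      vertex 3.232 3.370 0.000
      vertex 3.232 3.370 19.074
    endloop
  endfacet
  facet normal 0.0000 1.0000 0.0000
    outer loop
      vertex 13.055 3.370 0.000
      vertex 3.232 3.370 19.074
      vertex 13.055 3.370 19.074
    endloop
  endfacet
  facet normal 1.0000 0.0000 0.0000
    outer loop
      vertex 3.232 3.370 0.000
      vertex 3.232 21.138 0.000
      vertex 3.232 21.138 19.074
    endloop
  endfacet
  facet normal 1.0000 0.0000 0.0000
    outer loop
      vertex 3.232 3.370 0.000
      vertex 3.232 21.138 19.074
      vertex 3.232 3.370 19.074
    endloop
  endfacet
  facet normal 0.0000 1.0000 0.0000
    outer loop
      vertex 3.232 21.138 0.000
      vertex 0.000 21.138 0.000
      vertex 0.000 21.138 19.074
    endloop
  endfacet
  facet normal 0.0000 1.0000 0.0000
    outer loop
      vertex 3.232 21.138 0.000
      vertex 0.000 21.138 19.074
      vertex 3.232 21.138 19.074
    endloop
  endfacet
  facet normal -1.0000 0.0000 0.0000
    outer loop
      vertex 0.000 21.138 0.000
      vertex 0.000 0.000 0.000
      vertex 0.000 0.000 19.074
    endloop
  endfacet
  facet normal -1.0000 0.0000 0.0000
    outer loop
      vertex 0.000 21.138 0.000
      vertex 0.000 0.000 19.074
      vertex 0.000 21.138 19.074
    endloop
  endfacet
endsolid part

The G0 Z moves step by Δz≈6.358 mm. Every layer's G1 loop is the same polygon, so the solid is a straight extrusion of it from z=0 to z≈19.1. Closing with flat bottom and top caps and triangulating gives 20 facets — an L-shaped prism: outer 13.1 × 21.1 mm, arm thicknesses ≈ 3.37 mm (horizontal) and 3.23 mm (vertical), extruded 19.1 mm in z.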